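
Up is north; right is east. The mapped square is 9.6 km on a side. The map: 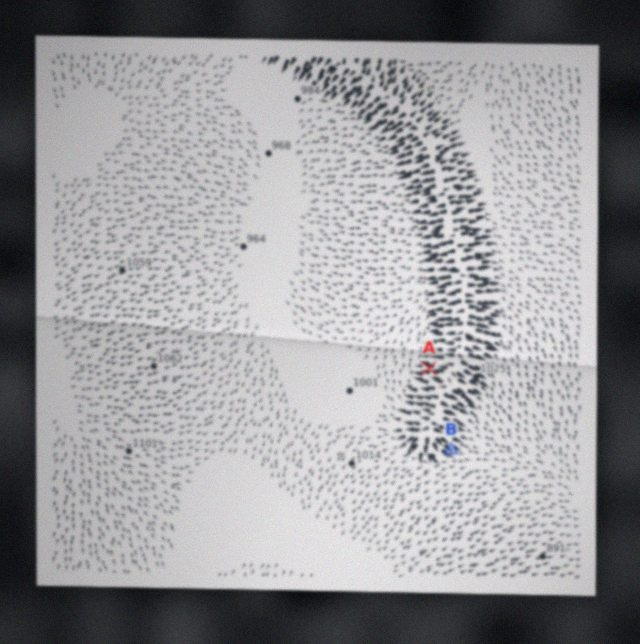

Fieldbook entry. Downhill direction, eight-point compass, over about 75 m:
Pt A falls W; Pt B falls SE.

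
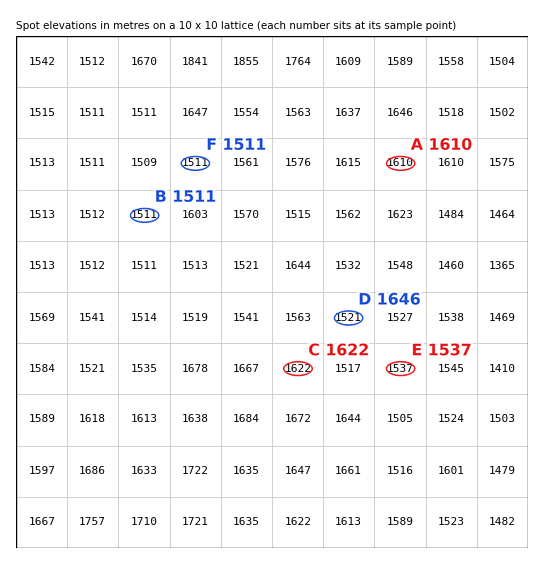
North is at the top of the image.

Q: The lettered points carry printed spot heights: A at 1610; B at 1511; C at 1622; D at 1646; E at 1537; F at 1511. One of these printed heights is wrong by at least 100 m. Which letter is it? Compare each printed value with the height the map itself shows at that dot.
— D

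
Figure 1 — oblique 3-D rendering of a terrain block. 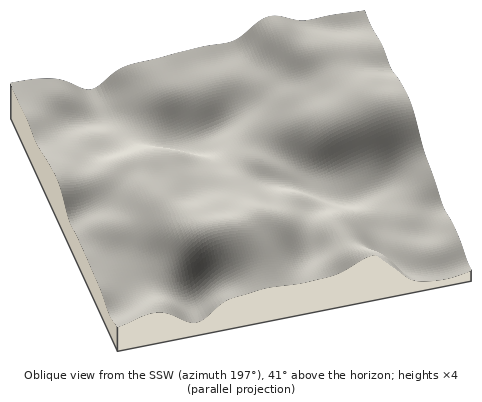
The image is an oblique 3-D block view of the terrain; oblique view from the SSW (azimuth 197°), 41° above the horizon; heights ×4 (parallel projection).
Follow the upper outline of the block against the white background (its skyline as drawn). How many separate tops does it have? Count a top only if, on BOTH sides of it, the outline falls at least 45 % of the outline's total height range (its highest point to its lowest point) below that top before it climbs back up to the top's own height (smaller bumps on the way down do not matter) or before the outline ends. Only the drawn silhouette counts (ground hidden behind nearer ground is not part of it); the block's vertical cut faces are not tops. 0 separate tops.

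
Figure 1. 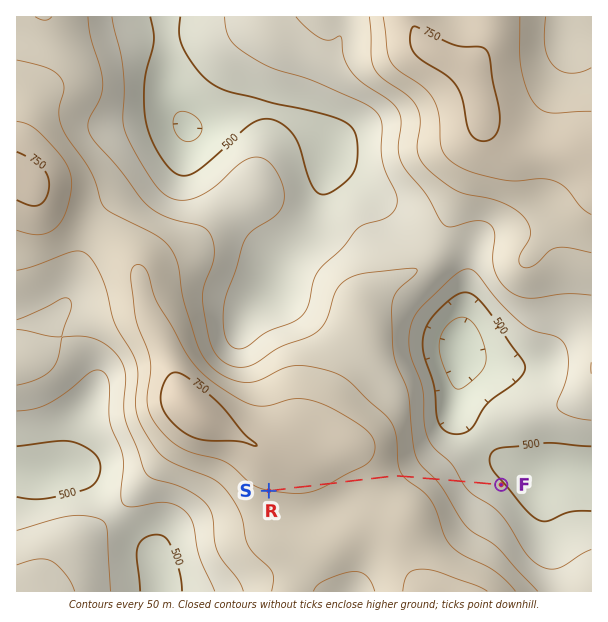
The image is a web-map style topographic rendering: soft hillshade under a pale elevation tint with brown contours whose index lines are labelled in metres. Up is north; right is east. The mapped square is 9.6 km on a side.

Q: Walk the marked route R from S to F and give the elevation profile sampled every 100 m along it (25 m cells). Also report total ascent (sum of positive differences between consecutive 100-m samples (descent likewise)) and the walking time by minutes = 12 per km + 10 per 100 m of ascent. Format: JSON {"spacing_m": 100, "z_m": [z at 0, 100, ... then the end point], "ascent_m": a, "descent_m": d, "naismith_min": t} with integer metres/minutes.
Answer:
{"spacing_m": 100, "z_m": [699, 702, 704, 707, 708, 709, 710, 709, 707, 704, 701, 698, 695, 692, 690, 689, 688, 687, 684, 680, 673, 665, 655, 646, 638, 629, 620, 610, 599, 588, 576, 564, 554, 544, 536, 529, 523, 517, 511, 505], "ascent_m": 10, "descent_m": 205, "naismith_min": 48}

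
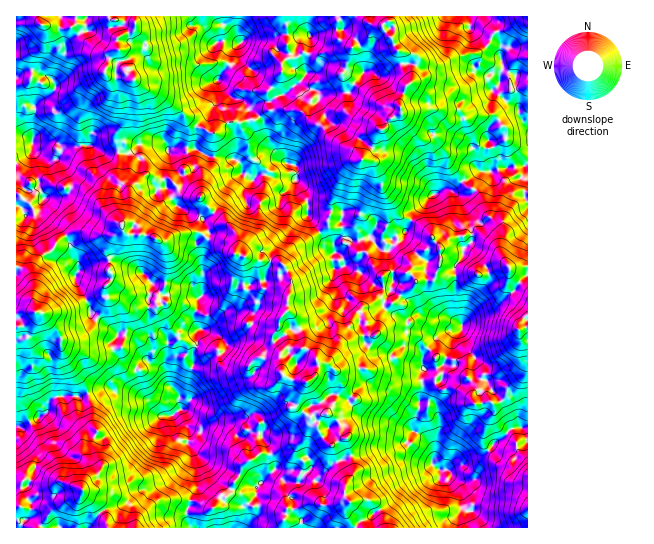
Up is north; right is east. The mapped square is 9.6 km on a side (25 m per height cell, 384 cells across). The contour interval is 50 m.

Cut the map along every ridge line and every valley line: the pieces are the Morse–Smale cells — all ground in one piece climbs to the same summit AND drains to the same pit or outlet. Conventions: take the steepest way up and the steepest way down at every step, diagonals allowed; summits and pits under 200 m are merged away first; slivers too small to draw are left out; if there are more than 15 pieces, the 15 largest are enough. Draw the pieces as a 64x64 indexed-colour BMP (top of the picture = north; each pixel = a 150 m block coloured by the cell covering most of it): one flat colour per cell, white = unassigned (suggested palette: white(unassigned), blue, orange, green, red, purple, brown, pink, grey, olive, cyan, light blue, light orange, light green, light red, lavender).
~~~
<image width="64" height="64" href="data:image/bmp;base64,Qk12CAAAAAAAAHYAAAAoAAAAQAAAAEAAAAABAAQAAAAAAAAIAAATCwAAEwsAABAAAAAAAAAA////ALR3HwAOf/8ALKAsACgn1gC9Z5QAS1aMAMJ34wB/f38AIr28AM++FwDox64AeLv/AIrfmACWmP8A1bDFAEREREREREREREREMzMzMRERERERERERZmZmZmDd3d3dREREREREREREREMzMzMzERERERERERFmZmZmYN3d3d1EREREREREREREQzMzMzMRERERERERFmZmZmZm3d3d3UREREREREREREREMzMzMxEREREREWFmZmZmZmbd3d3dREREREREREREREQzMzMzEREREREWZmZmZmZmbd3d3d1EREREREREREREREMzMzMRERERERZmZmZmZmbd3d3d3UREREREREREREREMzMzMzEREREREWZmZmZmZt3d3d3dREREREREREREREQzMzMzMxERERERZmZmZmZn3d3d3d1ERERERERERERERDMzMzMzERERERFmZmZmZnd33d3d3UREREREREREREREMzMzMzMREREREWZmZmYAd3d3fd3dREREREREREREREQzMzMzMRERERERZmZmYAB3d3d33d1EREREREREREREQzMzMzMxERERERZmZmZgB3d3d3d93URERERERERERERDMzMzMzERERERFmZmZmZ3d3d3d3d9M0REREREREREREMRERMzMRERERFmZmZmZnd3d3d3d3czM0REREREREQzMRERERERERERFmZmZmZmd3d3d3d3dzMzREREREREQzMREREREREREREREWZmZmZ3d3d3d3d3MzMzM0REREMzMzERERERERERERERZmZmZmd3d3d3d3czMzMzMzMzMzMzMRERERERERERERZmZmZmZ3d3d3d3dzMzMzMzMzMzMzMzERERERERERERZmZmZmZsx3zHd3d3MzMzMzMzMzMzMzMRERERERERERFmZmZmZmzMzMd3d3czMzMzMzMzMzMzMzERERERERERERZmZmzMzMzMx3d3dzMzMzMzMzMzEzMzMzERERERERVVERZmbMzMzMzHd3d3MzMzMzMzMzETMzMzMxERERERVVUREWZmzGbMzHd3d3czMzMzMzMzMRMzMzMzERERERFVVRERZmZmZszMd3d3dzMzMzMzMzEREzMzMxEREREREVVVURFmZmZmzMx3d3d3MzMzMzMxERETMzMREREREREVVVVVEWZmbMzMzHd3d3AzMzMzMxERERMzMxERERERERVVVVVmZmbMzMzHd3d3dzMzMzMxEREREzMzMRERERERVVVVVVZmzMzMzMd3d3d3MzMzMzERERETMzMxERERERFVVVVVVVAAzMzMx3d3d3czMzMzERERERMzMxEREREREVVVVVVVVQDMzMzHd3d3dzMzMzMRERERERERERERERERVVVVVVVeAADMzMd3d3dwMzMzMRERERERERERERERERFVVVVVXu4AAMzAB3d3dwAAMzMzEREREREREREREREREVVVVVXu7u7szMAAAAAAAAADMzERERERERERERERERVVVVVV7u7u7u7MwAAAAAAAAAAzMRERERERERERERFVVVVVVVXu7u7u7uzAAAAAAAAAAAMxEREREREREREREFVVVVVVUu7u4u7u7u4AAAAAAAAAABERERERGqoREQAAVVVVVVUiIiIiIu7u7u4AAAAAAAAAqqqqoRqqqqqgAAVVVVVVVSIiIiIiLu7u7uAAAAAAAKqqqqqqqqqqqqAAVVVVVVVSIiIiIiIu7u7u4AAAAAAKqqqqqqqqqqqqoAVVVVVVVSIiIiIiIiLu7u4AAAAAAAqqqqqqqqqqqqqqVVVVVVVVIiIiIiIiIi7u7gAAAAAAAACqqqqqqqqqpVVVVVVVVVUiIiIiIiIiIu7uAAAAAAAAAAqqqqpaqqpVVVVVVVVVUiIiIiIiIiIiIi7gAAAAAAAACqqqpVWqpVVVVVVVVVVSIiIiIiIiIiIiIu4AAAAAAACqqqqlVVVVAFVVVQAAAAIiIiIiIiIiIiIiIiAAAAAAAKqqqqVVVVUAVVVVAAAAIiIiIiIiIiIiIiIiL///AAAKqqqqpVVVUABViIAAAAIiIiIiKyIiIiIiIiIv//8AAACqqpmYhVVYAIiIiAAAIiIiIiu7IiIiIiIiIi///wCZmZmZmZiIiIiIiIiAAAAiIiIiu7uyIiIiIiIiL///mZmZmZmZmIiIiIiIiIAAAiIiIiu7u7IiIiIiIiIv//+ZmZmZmZmYiIiIiIiIgAACIiIiu7u7uyIiIiIiIiL//5mZmZmZmZiIiIiIiIgAACIiIru7u7u7siIiIiIiIi//mZmZmZmZmIiIiIiIiAACIiK7u7u7u7uwIiIiIiIiIi+ZmZmZmZmYiIiIiIiIACIiK7u7u7u7sAAiIiIiIiIv/5mZmZmZmZiIiIiIiIgiIiK7u7u7u7sAAAIiIiIiIv//mZmZmZmZmYiIiIiIiCIiIru7u7u7AAAAAiIiIiIi//+ZmZmZmZkJiIiIiIiIIiIiK7u7u7AAAAAAIiIiIiIv/5mZmZmZkACIiIiIiIgiIiIru7u7sAAAAAAiIiIiIi//mZmZmZmZCIiIiIiIiIIiIiK7u7u7AAAAACIiIiIiL/+ZmZmZmZkIiIiIiIiIgiIiIgAAALsAAAACIiIiIiIv/5mZmZmQAAiIiIiIiIiAIiIiAAAAAAAAAiIiIiIiIv//mZmZmQAACIiIiIiIAAAiIiIAAAAAAAACIiIiIiL///+ZmZCZAAAACIiIiIgAACIiIgAAAAAAAAIiIiIiL////wAAAAAAAAAIiIiIgAAAIiIiAAAAAAAAAiIiIiIv////"/>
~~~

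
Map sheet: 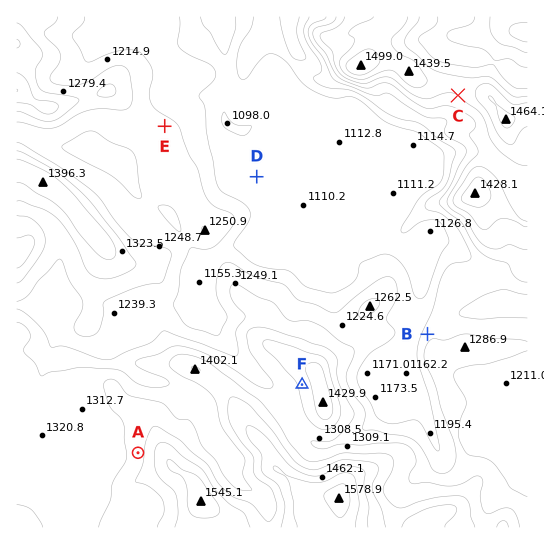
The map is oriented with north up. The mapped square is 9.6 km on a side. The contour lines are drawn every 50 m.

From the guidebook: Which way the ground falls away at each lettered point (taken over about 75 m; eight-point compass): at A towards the W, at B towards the NW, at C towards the SW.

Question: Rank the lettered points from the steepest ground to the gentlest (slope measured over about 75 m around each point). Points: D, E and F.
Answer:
F E D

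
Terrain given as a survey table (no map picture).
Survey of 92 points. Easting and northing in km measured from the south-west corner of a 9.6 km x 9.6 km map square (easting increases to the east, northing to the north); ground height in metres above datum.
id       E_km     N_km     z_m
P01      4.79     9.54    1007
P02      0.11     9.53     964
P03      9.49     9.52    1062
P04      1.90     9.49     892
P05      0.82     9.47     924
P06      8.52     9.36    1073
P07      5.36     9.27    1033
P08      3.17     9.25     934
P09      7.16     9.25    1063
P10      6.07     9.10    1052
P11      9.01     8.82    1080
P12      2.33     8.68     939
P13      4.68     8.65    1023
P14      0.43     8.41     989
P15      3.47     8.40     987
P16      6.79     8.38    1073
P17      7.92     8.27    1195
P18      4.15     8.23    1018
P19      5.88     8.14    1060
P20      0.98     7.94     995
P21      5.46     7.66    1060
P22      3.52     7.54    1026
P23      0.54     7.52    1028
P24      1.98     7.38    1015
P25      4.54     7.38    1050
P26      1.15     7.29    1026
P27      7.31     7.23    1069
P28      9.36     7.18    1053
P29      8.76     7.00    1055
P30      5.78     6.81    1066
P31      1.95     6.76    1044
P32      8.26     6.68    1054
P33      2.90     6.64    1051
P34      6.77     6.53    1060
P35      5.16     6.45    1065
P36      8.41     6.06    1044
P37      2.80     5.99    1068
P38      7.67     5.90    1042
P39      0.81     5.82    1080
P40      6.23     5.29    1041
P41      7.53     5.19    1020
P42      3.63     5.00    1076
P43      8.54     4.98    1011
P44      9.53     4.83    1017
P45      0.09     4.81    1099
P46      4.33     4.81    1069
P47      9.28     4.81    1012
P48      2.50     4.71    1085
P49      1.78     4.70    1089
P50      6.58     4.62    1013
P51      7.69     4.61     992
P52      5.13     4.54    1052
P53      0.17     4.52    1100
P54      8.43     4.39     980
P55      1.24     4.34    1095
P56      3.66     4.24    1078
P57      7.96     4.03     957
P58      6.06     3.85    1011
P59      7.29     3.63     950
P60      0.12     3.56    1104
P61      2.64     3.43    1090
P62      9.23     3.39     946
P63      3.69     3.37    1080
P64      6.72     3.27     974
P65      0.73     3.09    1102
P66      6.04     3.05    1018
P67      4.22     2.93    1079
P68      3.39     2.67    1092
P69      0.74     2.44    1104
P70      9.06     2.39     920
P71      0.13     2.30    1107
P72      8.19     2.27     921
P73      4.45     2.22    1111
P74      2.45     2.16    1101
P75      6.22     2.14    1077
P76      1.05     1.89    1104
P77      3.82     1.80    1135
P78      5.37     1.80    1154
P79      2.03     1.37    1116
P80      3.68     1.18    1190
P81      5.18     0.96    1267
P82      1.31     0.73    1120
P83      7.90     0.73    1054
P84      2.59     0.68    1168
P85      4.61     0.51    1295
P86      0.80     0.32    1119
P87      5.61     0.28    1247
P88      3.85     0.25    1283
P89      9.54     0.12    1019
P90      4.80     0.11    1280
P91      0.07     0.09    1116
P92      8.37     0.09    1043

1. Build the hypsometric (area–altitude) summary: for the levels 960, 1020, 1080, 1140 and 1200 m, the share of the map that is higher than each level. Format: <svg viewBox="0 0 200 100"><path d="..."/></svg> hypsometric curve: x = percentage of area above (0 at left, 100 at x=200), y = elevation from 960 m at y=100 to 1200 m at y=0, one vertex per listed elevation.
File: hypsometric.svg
<svg viewBox="0 0 200 100"><path d="M181 100l-30-25-83-25-50-25-9-25"/></svg>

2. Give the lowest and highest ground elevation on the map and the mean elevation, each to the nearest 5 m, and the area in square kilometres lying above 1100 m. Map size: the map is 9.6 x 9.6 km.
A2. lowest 890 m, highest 1295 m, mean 1060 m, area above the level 19.3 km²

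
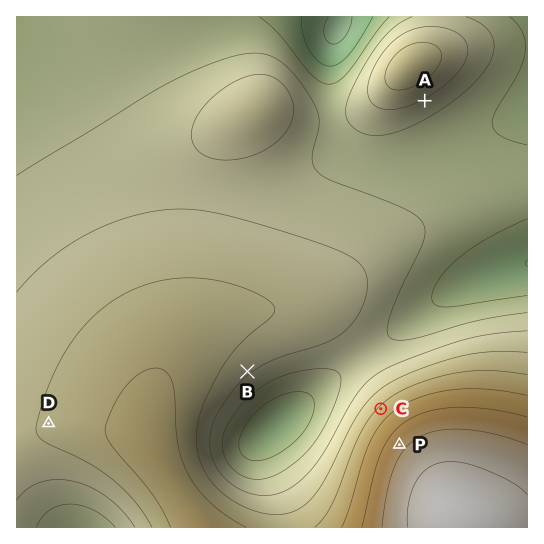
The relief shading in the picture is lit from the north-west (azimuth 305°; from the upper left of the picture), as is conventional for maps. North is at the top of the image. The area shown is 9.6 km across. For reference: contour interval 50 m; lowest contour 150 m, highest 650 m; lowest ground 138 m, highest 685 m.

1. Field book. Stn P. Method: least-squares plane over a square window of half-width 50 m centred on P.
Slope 8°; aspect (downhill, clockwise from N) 308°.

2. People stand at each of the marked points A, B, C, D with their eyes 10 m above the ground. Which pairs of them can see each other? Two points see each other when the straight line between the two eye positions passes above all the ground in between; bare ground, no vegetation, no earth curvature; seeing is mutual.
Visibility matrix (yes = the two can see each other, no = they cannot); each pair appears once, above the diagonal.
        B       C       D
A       no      yes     no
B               yes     no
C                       no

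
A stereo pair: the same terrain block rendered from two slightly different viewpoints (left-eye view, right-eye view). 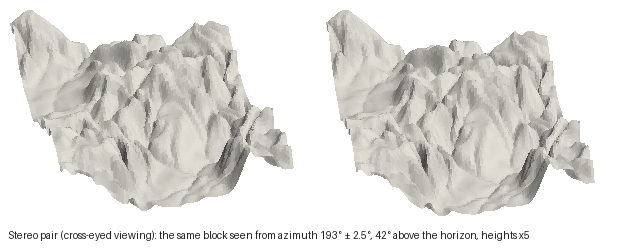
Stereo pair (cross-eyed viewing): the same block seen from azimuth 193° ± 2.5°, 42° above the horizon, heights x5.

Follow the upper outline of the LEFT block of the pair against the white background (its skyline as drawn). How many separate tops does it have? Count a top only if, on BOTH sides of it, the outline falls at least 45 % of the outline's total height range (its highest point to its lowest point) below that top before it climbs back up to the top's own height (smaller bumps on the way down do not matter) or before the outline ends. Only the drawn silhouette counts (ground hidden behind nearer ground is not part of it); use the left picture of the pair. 0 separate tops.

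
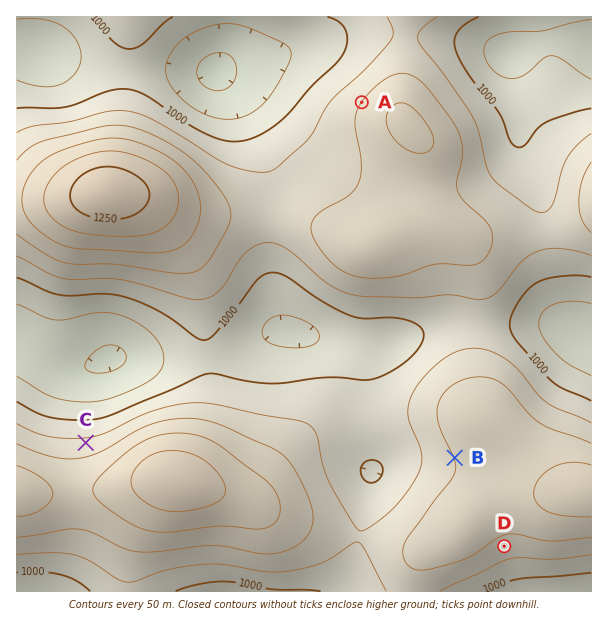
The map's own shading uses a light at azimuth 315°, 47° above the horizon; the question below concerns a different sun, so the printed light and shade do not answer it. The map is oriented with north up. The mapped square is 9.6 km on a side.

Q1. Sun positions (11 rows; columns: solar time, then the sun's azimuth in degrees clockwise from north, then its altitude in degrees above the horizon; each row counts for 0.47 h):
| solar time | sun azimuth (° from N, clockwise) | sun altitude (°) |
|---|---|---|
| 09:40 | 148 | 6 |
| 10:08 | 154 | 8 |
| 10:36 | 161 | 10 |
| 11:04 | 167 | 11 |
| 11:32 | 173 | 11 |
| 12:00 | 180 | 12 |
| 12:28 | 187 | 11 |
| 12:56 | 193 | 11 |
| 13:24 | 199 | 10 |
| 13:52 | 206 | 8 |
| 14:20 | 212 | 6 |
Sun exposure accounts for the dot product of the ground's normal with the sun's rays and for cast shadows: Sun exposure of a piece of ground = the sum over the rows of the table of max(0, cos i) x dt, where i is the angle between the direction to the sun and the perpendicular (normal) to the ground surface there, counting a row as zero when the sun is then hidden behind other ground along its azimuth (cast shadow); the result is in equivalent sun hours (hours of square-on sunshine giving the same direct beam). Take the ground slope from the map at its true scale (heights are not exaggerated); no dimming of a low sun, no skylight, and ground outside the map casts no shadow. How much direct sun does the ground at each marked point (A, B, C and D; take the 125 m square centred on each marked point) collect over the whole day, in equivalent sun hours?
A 0.5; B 1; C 0.1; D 1.4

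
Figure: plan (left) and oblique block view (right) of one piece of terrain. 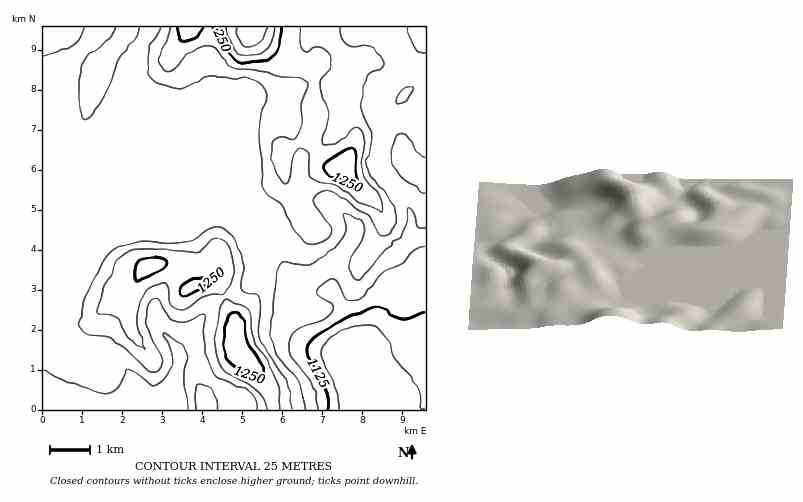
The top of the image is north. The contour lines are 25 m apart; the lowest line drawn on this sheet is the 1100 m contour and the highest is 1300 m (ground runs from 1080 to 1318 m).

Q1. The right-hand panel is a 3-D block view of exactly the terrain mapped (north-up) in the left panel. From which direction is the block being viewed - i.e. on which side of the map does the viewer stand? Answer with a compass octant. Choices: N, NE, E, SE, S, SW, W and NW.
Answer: N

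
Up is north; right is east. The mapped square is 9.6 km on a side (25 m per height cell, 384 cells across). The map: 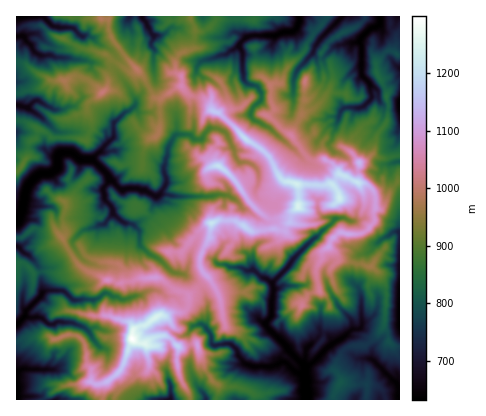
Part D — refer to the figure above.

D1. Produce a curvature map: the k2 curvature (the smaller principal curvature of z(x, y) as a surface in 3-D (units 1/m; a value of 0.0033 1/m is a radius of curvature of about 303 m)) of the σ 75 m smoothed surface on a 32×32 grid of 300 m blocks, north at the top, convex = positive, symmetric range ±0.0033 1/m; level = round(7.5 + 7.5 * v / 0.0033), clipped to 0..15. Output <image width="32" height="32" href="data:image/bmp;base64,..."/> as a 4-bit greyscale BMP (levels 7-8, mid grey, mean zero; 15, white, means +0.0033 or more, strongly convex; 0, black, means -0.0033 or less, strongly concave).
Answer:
<image width="32" height="32" href="data:image/bmp;base64,Qk12AgAAAAAAAHYAAAAoAAAAIAAAACAAAAABAAQAAAAAAAACAAATCwAAEwsAABAAAAAAAAAAAAAAABEREQAiIiIAMzMzAERERABVVVUAZmZmAHd3dwCIiIgAmZmZAKqqqgC7u7sAzMzMAN3d3QDu7u4A////AFVjI0RVQwVwVVeGVFaHV3VYd1d3ZmcGNIZ3eHVVaHh0QxJGcnVnCBdUUiRWWId4Jmd1RlNWQxUYVgVlZlN3Q3d2ZjYTR3g5NgAIhzZFN4Z3doaEBDhUQiQIZ0BWZVJWdRQAAFZWZmQgaGQUV1V2RXNEaGdZZ1d1hVdSYIhzZDZiQjcAAAAlRoVnSGCZRRgnUlcSV3WHZGdld2hwICVVJmFnV3d3Z3hCN3YwAwlUY2eDcWZ2Z4ZjGEYAQYYBhnZnUgd3Z2ZnNJZWR0KHUDh1Q3NVaFZniDZWdnVXNYgBdWQBNWd1M1BHdmaFeFd2cBU4c0Vzd2UZZnZldVFmZmIRRnRUN4hwWZNVQ0QGVkhTiFZ0NKRmMBACBlQxdWVWRmNXVVAiVqA4eAZXRGc2dlVmZFaEQXEShoYXZYcyR2Zlc2VUdzIBEzZ2F3ZlFXdlVhRlZmZWWJFXeDRCckd1J2VGVmVHVFZ1OGhyQwB2MXdnRnZ0gyd3hgdXdFZmIFdWZSZndQESNmZyV2VmhmIXZHhhAjKFdoV4dVd2ZnZXBjJnaIFWVoeGZ2V0VzRGQEhxhXVAd2dnd1ZogodEhxaGcGWHJoVzERJXZnNmMhMkVXUFhyZ1YmZ2ZHVheHh2CXOVRDM3WEVVMDZVcDZmVTABE3FXQ0dUATdoUxaGdId4hoJ3FWVG"/>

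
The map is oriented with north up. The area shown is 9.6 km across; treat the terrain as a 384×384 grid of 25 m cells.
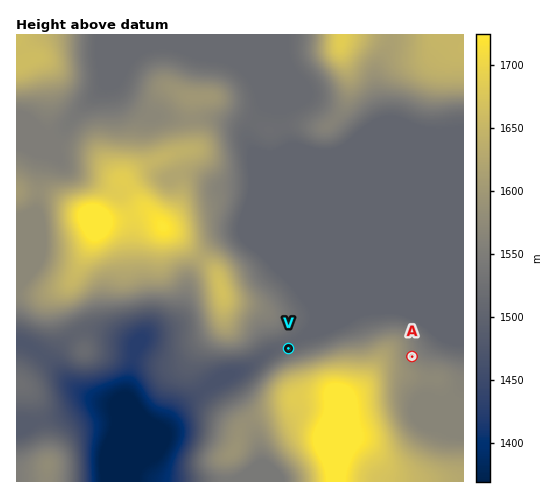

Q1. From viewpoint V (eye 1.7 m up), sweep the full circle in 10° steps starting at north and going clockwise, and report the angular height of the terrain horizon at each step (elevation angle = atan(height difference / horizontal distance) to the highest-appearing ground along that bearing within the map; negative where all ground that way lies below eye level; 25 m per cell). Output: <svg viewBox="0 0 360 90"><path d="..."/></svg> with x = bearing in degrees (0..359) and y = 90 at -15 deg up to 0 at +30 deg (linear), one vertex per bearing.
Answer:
<svg viewBox="0 0 360 90"><path d="M0 56l10 1 10 1 10 0 10 2 10 0 10 0 10 0 10-3 10-4 10-4 10-5 10-3 10-3 10-2 10-1 10-1 10 0 10 1 10 3 10 4 10 6 10 6 10 4 10 1 10 1 10 0 10-3 10-4 10-2 10-1 10 0 10 2 10 1 10 0 10 1"/></svg>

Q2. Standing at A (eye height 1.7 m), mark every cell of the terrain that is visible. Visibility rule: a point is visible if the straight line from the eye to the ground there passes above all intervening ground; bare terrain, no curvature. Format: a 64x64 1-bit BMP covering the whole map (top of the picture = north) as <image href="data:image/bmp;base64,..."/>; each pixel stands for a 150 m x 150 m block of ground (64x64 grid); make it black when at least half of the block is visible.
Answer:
<image width="64" height="64" href="data:image/bmp;base64,Qk0+AgAAAAAAAD4AAAAoAAAAQAAAAEAAAAABAAEAAAAAAAACAAATCwAAEwsAAAIAAAAAAAAA////AAAAAAAAAAAAAAAAAAAAAAAAAAABAAAAAAAAAAEAAAAAAAAAAAAAAAAAAAAAAAAAAAAAAAAAAAAAAAAIAAAAAAAAABgAAAAAAAAAGAAAAAAAAAAQAAAAAAAAABAAAAAAAAAAEAAAAAAAAAAYAAAAAAAAABgAAAAAAAAAOAAAAAAAAAAYOAAAAAAAAAz9AAAAAAAAB/8AAAAAAAAD/wAAAAAAAAHPAAAAAAAAAA8AAAAAAAAADwAAAAAAAAAfAAAAAAAAAB8AAAAAAAAAPwAAAAAAAAA/AAAAAAAAAD8AAAAAAAAAfwAAAAAAAAB/AAAAAAAAAH8AAAAAAAAA/wAAAAAAAAD/AAAAAAAAAP8AAAAAAAAB/wAAAAAAAAH/AAAAAAAAAf8AAAAAAAAD/wAAAAAAAAP/AAAAAAAAA/8AAAAAAAAH/wAAAAAAAAf/AAAAAAAAB/8AAAAAAAAP/wAAAAAAAA//AAAAAAAAD/8AAAAAAAAP/wAAAAAAAB//AAAAAAAAH/8AAAAAAAAf/wAAAAAAAD//AAAAAAAAP/8AAAAAAAH//wAAAAAAA///AAAAAAAD//8AAAAAAAP//wAAAAAAA///AAAAAAAH//8AAAAAAAf//wAAAAAAD///AAAAAAAf//8AAAAAAB/8AwAAAAAAB/gAAAAAAAAD+AAAAAAAAAH4AA=="/>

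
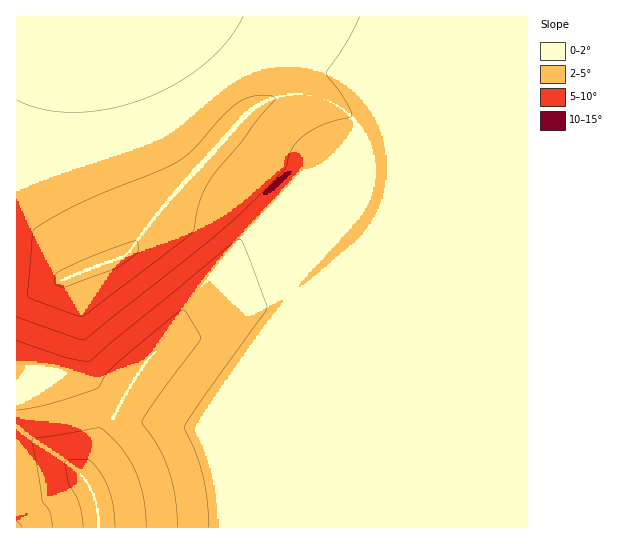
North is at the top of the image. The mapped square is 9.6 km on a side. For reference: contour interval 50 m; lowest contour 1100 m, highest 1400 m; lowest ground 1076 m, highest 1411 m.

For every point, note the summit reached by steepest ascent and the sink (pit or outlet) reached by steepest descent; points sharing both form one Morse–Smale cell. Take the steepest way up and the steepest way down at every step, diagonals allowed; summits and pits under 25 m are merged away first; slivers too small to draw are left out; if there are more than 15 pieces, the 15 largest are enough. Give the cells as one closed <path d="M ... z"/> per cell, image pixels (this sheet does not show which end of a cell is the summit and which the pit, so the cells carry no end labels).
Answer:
<path d="M298 64l-31 1-21 7-21 12-47 40-16 11-40 16-63 20-43 18 0 241 9 3 36 24 24 22 11 23 3 26 428 0 1-346-15 1-19-3-39-16-38-27-70-56-21-10z"/><path d="M527 16l-510 0-1 171 141-50 21-13 55-45 20-10 24-5 30 1 34 12 20 14 72 58 41 24 27 8 26 0z"/><path d="M19 431l-3 0 0 96 82 1 1-13-3-13-11-23-24-22z"/>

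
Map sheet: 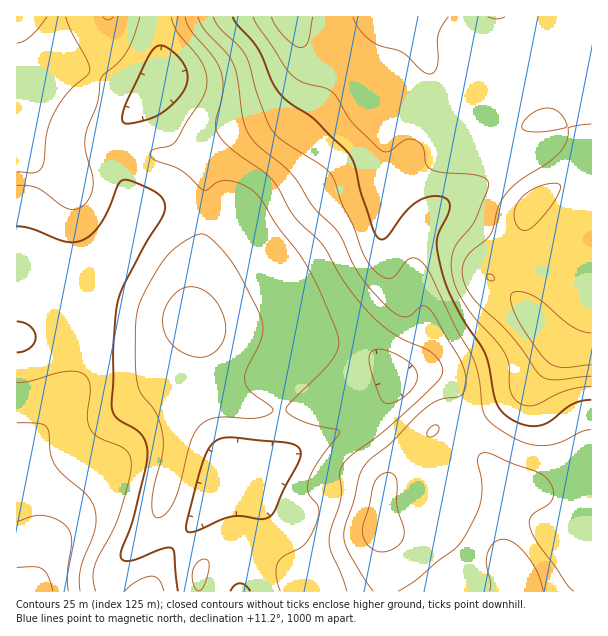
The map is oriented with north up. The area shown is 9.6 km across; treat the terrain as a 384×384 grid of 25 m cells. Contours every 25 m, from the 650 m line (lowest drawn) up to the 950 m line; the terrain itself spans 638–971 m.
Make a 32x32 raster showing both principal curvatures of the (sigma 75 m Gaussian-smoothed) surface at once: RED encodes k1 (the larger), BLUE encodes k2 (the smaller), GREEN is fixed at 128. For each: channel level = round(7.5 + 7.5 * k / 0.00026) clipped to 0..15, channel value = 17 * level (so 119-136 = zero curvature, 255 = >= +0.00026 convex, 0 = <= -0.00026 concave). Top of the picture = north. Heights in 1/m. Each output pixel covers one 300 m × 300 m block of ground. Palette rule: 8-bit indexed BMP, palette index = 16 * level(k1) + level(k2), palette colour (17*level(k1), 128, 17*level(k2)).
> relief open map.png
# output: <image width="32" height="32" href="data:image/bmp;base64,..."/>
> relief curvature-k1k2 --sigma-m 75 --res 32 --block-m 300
<image width="32" height="32" href="data:image/bmp;base64,Qk02CAAAAAAAADYEAAAoAAAAIAAAACAAAAABAAgAAAAAAAAEAAATCwAAEwsAAAABAAAAAAAAAIAAABGAAAAigAAAM4AAAESAAABVgAAAZoAAAHeAAACIgAAAmYAAAKqAAAC7gAAAzIAAAN2AAADugAAA/4AAAACAEQARgBEAIoARADOAEQBEgBEAVYARAGaAEQB3gBEAiIARAJmAEQCqgBEAu4ARAMyAEQDdgBEA7oARAP+AEQAAgCIAEYAiACKAIgAzgCIARIAiAFWAIgBmgCIAd4AiAIiAIgCZgCIAqoAiALuAIgDMgCIA3YAiAO6AIgD/gCIAAIAzABGAMwAigDMAM4AzAESAMwBVgDMAZoAzAHeAMwCIgDMAmYAzAKqAMwC7gDMAzIAzAN2AMwDugDMA/4AzAACARAARgEQAIoBEADOARABEgEQAVYBEAGaARAB3gEQAiIBEAJmARACqgEQAu4BEAMyARADdgEQA7oBEAP+ARAAAgFUAEYBVACKAVQAzgFUARIBVAFWAVQBmgFUAd4BVAIiAVQCZgFUAqoBVALuAVQDMgFUA3YBVAO6AVQD/gFUAAIBmABGAZgAigGYAM4BmAESAZgBVgGYAZoBmAHeAZgCIgGYAmYBmAKqAZgC7gGYAzIBmAN2AZgDugGYA/4BmAACAdwARgHcAIoB3ADOAdwBEgHcAVYB3AGaAdwB3gHcAiIB3AJmAdwCqgHcAu4B3AMyAdwDdgHcA7oB3AP+AdwAAgIgAEYCIACKAiAAzgIgARICIAFWAiABmgIgAd4CIAIiAiACZgIgAqoCIALuAiADMgIgA3YCIAO6AiAD/gIgAAICZABGAmQAigJkAM4CZAESAmQBVgJkAZoCZAHeAmQCIgJkAmYCZAKqAmQC7gJkAzICZAN2AmQDugJkA/4CZAACAqgARgKoAIoCqADOAqgBEgKoAVYCqAGaAqgB3gKoAiICqAJmAqgCqgKoAu4CqAMyAqgDdgKoA7oCqAP+AqgAAgLsAEYC7ACKAuwAzgLsARIC7AFWAuwBmgLsAd4C7AIiAuwCZgLsAqoC7ALuAuwDMgLsA3YC7AO6AuwD/gLsAAIDMABGAzAAigMwAM4DMAESAzABVgMwAZoDMAHeAzACIgMwAmYDMAKqAzAC7gMwAzIDMAN2AzADugMwA/4DMAACA3QARgN0AIoDdADOA3QBEgN0AVYDdAGaA3QB3gN0AiIDdAJmA3QCqgN0Au4DdAMyA3QDdgN0A7oDdAP+A3QAAgO4AEYDuACKA7gAzgO4ARIDuAFWA7gBmgO4Ad4DuAIiA7gCZgO4AqoDuALuA7gDMgO4A3YDuAO6A7gD/gO4AAID/ABGA/wAigP8AM4D/AESA/wBVgP8AZoD/AHeA/wCIgP8AmYD/AKqA/wC7gP8AzID/AN2A/wDugP8A/4D/AHZzkrn5xXNQgfn5dGOFubqUc4bGpoaHdoa4uJJxlreYh4ORpvr414Kg6PmllKW4uKODlsenl4d3lrZ0YGK2t5iYhXGCluf4x6CyyOfGtZaWs8S5yrqol5eYlmJgptm4h5iGdHOCheb3tZCEuKiGdWRztdrauZiXl5inpLPWyaiXl4aGhZRzpvj4knCFloWVlWNxpvfHh4aXmJelpaaGhqeGhoeXlYKE+PmVcXSGdZTGt4KD+NiHdoiZl4Z2dWWGp3WGmJiGYmHX+LdydHVkc4TY17LZ+qZ2hpeHhXV0dZaodZeZl4VUUaT253RTc3NiYIK3tbfX5aaWhWVzhJWUlIV1hYempYZzk/bmg2N1hoVzgKCBcpX2+LmGc3KUtraVdYeFdJbHyKalx9ekpcfY1sa4poKAgKX5+8XBtLjIt4Vlh4ZzdJe4uJeXp7jHx7e2ttjZybWQcKb4sqDH29q2Y0KWhnVzdJe4mIeXl5aFdWV1h7jJqGMwcLFwcsjK1uOjY5iXlpWDhqinh4enlnZ1dXV1lralYUGBclF0xpSR5vr2urimpZSFl6eYmKipmIaGdnWGpZOBhaVzdJWkc5b6+vWpqJaGhIWYqKmZqamYlpaGdoaVk5XYtYCUppam+Pi3hJeXhnaEhZipqampmZeWhoWFhoWEuOiCcJTXx+b4x3RUhoZ2doWVl5ipqaiYh3Z1dXWFhIXnx3CAuPrn1caVc3WGhoZ2hYSFl7iomJeGdXV0dYaUt/eVcKD6/cqXlXR1d3aGhoWEhHSHqKeXl4aFdHV2dpXZ+ISQwvfrx6WVdnZ3doaWppSDhIaXppaGdYSEhXZlhen4hKHEtaazxLaFdXd2dpjIpoN0dYampoZ1c4SXmJWV1+iFgYR1daXo6IZ0dpanqcmog2RkZKW3hmRjhamoppe316ZjYnN0per72IVlt6aYybmSc3WFpqeFdGR1poZ1h7i4t6V1cnCQo9n35qaHhpfYpqClubeXloSFdoamhnV1t7eXtte3lqKQgKTX2HeGqNd0kdjat5WVlpaXqKeXhnW2t3Z1l7jYyZVhcJOnd4ao13SBpZeltrempqipmIeGl7eohnaWlpeoxsempJZ3hpfYp4NxZHWmt7aWl6eGdoaouZeFl6iWhnaGqLmnhneGhrjIhnRzY2WElJanppaGlaeohnWXp4d3hoWGloZ2h4eGhra2hnNTQ2N0hqenuLelhpeGdqenhneHhnaGh3eHh3Z1pceXc1JRc4OEhabYyJV1loeXqJiGd4eHdoeHh4d3doWn2JeBgIOXl4WFt/e3g4WXl5eXh3Z2h4d2d4d3l4eFlcnYl5Cw1unZ18fa+IVylqiYh4aGdnaXl3Z3h3c="/>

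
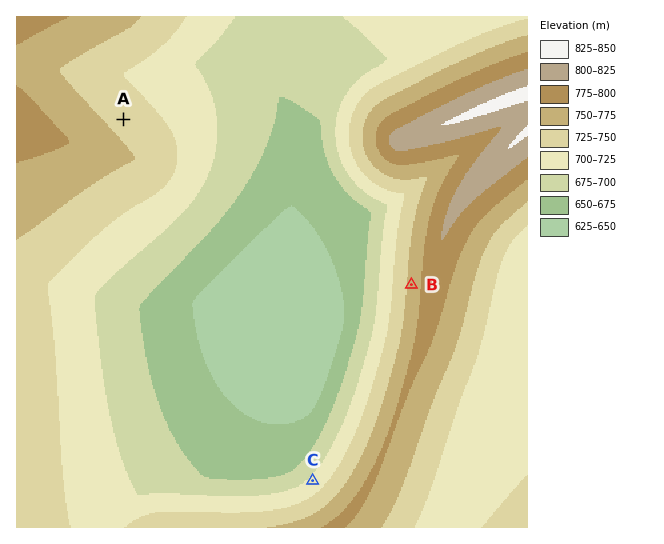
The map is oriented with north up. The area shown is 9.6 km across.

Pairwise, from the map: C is below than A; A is below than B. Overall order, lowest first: C A B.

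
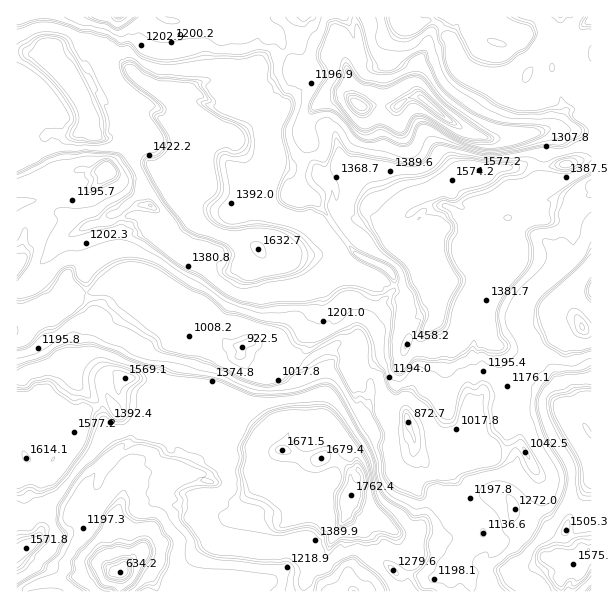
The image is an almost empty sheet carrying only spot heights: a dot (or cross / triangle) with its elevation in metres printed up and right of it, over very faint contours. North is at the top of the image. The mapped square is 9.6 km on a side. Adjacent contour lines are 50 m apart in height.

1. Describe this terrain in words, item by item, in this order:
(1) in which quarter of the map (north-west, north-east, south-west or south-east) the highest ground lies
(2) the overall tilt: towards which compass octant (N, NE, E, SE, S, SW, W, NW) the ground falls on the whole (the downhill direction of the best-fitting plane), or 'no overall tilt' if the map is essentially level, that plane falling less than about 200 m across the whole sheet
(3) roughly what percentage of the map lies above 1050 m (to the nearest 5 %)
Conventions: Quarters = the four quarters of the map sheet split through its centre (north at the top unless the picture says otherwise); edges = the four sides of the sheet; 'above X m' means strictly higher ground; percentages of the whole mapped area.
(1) The highest ground is in the south-east quarter.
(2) On the whole the map has no overall tilt.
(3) Ground above 1050 m makes up about 85 % of the sheet.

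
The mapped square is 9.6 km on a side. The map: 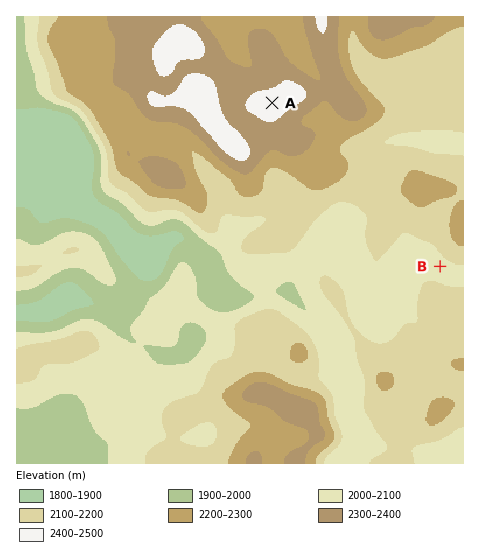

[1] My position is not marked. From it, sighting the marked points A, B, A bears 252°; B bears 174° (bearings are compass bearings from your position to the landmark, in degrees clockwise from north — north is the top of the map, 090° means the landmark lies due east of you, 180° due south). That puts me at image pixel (418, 56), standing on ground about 2170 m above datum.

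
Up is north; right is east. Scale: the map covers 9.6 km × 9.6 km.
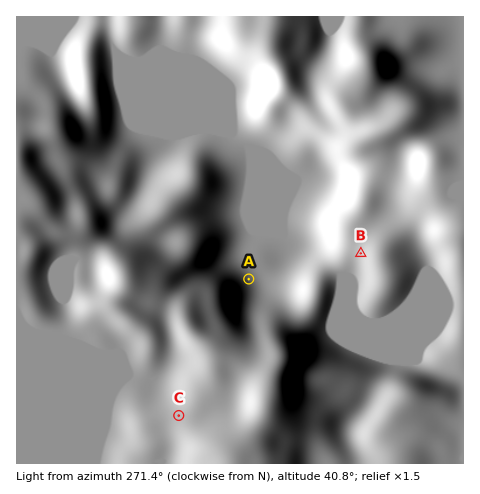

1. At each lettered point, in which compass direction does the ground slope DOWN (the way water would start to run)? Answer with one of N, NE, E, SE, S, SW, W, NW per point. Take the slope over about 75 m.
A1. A NE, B SW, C NW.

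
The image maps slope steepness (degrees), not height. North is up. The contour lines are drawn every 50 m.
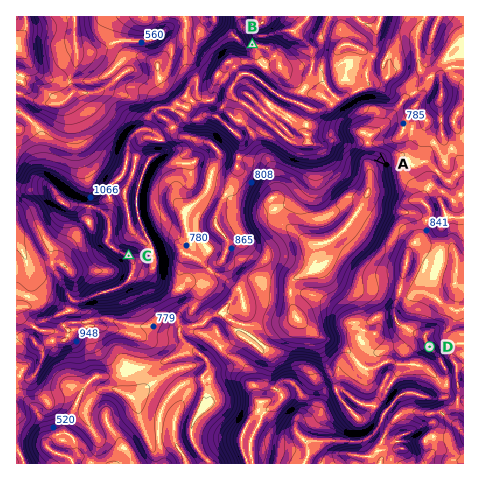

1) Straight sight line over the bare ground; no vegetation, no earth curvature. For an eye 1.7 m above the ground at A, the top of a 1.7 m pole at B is out of sight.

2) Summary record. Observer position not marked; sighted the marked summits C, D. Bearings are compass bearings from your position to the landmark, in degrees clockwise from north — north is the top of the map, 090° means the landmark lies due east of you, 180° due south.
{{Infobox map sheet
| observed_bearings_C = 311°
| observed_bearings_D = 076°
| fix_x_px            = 277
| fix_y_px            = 385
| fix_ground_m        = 960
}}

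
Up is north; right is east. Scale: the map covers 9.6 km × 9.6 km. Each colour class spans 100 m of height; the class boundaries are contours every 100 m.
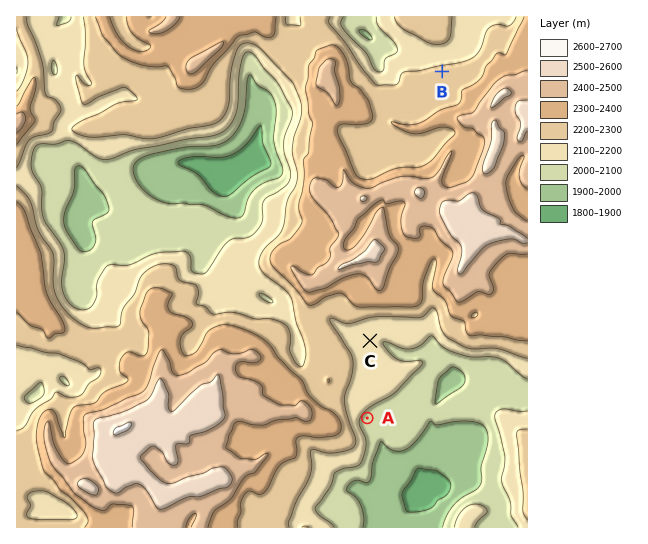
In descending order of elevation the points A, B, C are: B C A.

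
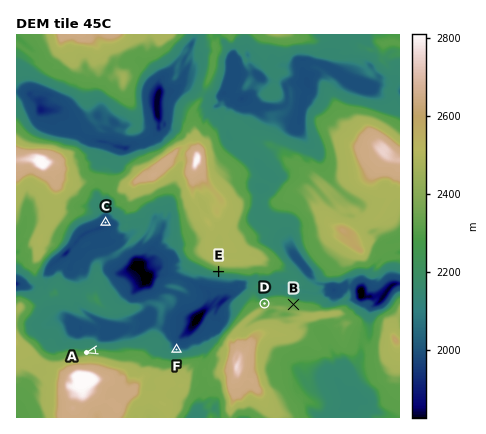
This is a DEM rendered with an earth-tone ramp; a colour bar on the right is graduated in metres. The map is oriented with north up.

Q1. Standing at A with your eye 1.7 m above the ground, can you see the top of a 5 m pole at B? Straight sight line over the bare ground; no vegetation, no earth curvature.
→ no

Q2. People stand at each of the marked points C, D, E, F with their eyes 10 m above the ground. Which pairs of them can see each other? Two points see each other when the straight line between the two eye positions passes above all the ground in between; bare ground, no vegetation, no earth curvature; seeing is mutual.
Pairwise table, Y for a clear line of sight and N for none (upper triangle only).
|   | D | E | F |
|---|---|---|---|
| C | N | N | N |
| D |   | Y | N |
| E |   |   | Y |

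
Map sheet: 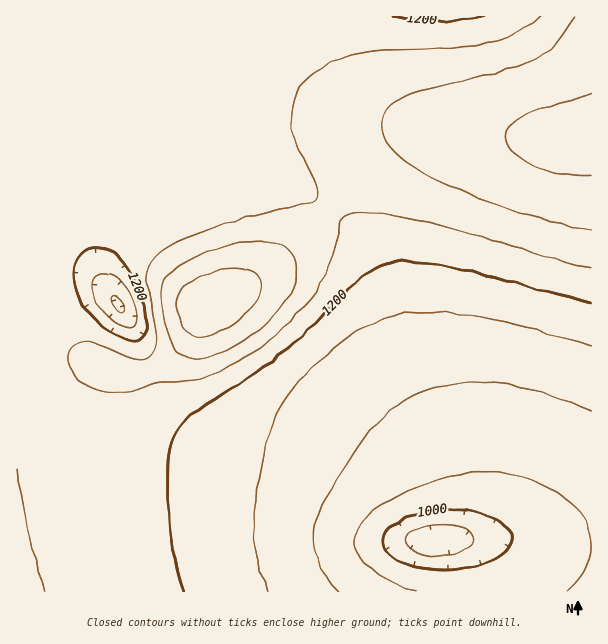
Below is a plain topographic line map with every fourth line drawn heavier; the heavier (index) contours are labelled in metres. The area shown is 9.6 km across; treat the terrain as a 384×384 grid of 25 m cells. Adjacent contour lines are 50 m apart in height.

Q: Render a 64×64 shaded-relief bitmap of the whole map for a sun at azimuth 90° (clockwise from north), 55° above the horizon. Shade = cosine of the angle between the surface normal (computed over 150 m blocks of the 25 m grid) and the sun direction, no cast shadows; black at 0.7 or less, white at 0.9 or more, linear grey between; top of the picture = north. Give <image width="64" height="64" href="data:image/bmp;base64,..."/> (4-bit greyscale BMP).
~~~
<image width="64" height="64" href="data:image/bmp;base64,Qk12CAAAAAAAAHYAAAAoAAAAQAAAAEAAAAABAAQAAAAAAAAIAAATCwAAEwsAABAAAAAAAAAAAAAAABEREQAiIiIAMzMzAERERABVVVUAZmZmAHd3dwCIiIgAmZmZAKqqqgC7u7sAzMzMAN3d3QDu7u4A////AKqqqqqqqqqqqqqqqqu7u7u7u7u7qqqqmZmZmYiIiIiIqqqqqqqqqqqqqqqqu7u7u7u7u7u7qqmZmYiIiIiIiIiqqqqqqqqqqqqqqqu7u7u7u7u7u7u6qZiIiIiIiIiIiKqqqqqqqqqqqqqqq7u7u7u7vMzMzLuph3Znd3d4iIiIqqqqqqqqqqqqqqqru7u7u7vMzN3d3LqHZVVmZ3d4iIiqqqqqqqqqqqqqqqu7u7u7u8zM3e7u3JdlRVZmd3eIiKqqqqqqqqqqqqqqq7u7u7u7zMzd3u3Ll2VVVmZ3d3iIqqqqqqqqqqqqqqqru7u7u7u8zMzMzLqHZmZmd3d3iIiqqqqqqqqqqqqqqqu7u7u7u7u7zLu7qZiHd3d3d4iIiKqqqqqqqqqqqqqqqru7u7u7u7u7u7qqmYiIiIiIiIiIqqqqqqqqqqqqqqqqq7u7u7u7u7u6qqqZmZiIiIiIiIiqqqqqqqqqqqqqqqqqu7u7u7u7uqqqqqmZmZiIiIiIiKqqqqqqqqqqqqqqqqqqu7u7u6qqqqqqqZmZmZiIiIiIqqqqqqqqqqqqqqqqqqqqqqqqqqqqqqqpmZmZmYiIiIiqqqqqqqqqqqqqqqqqqqqqqqqqqqqqqqmZmZmZmIiIiKqqqqqqqqqqqqqqqqqqqqqqqqqqqqqqqZmZmZmYiIiIqqqqqqqqqqqqqqqqqqqqqqqqqqqqqqqZmZmZmZmIiIiaqqqqqqqqqqqqqqqqqqqqqqqqqqqqqpmZmZmZmYiIiJmZmZmqqqqqqqqqqqqqqqqqqqqqqqqqmZmZmZmZiIiImZmZmZmaqqqqqqqqqqqqqqqqqqqqqqmZmZmZmZmIiIiZmZmZmZmaqqqqqru7qqqqqqqqqqqqqZmZmZmZmIiIiJmZmZmZmZqqqqqru7u7uqqqqqqqqqqZmZmZmZmYiIiImZmZmIiZmqqqqqq7u7u7qqqqqqqqqpmZmZmZmZiIiIiZmZmIiImaqZmZqru7u7u7qqqqqqqpmZmZmZmZiIiIiJmZmIiImaqYiImau8zMu7u6qqqqqpmZmZmZmZiIiIiImZmIiIiaqYdmeJq7zMzMu7uqqqqqmZmZmZmZmIiIiIiZmYiIiaqoZDRXmrvMzMzMu7qqqqmZmZmZmZmIiIiIiJmZmImau5cxAkeKu8zd3czLu6qqqZmZmZmZmIiIiIiImZmZmrzLhAAARoq7zN3d3cy7qqqpmZmZmZmIiIiIiIiZmZmrzdtwAABGiqvM3d3d3Mu6qqmZmZmZmIiIiIiIiJmZqr3v60AAAEeJq7zN3d3dzLuqqZmZmZmIiIiIiIiImZqrzv/pAAABV4mqu83d7t3Mu6qpmZmZmIiIiIiIiIiZqrzf/9UAAAJXiZqrzN3u3dzLuqmZmZmIiIiIiIiIiKqqvO/+kgAAA1Z4mqu83d7d3Mu6qZmZmIiIiIiIiIiIqqu97+xxAAAjVniJqrzN3d3cy7qpmZmIiIiIiIiIiIiqq83eyVIAEjRVZ4iaq8zd3dzLuqmZmYiIiIiIiIiIiKqrvNy4ZDNERVVmeImqvMzdzMu6qZmYiIiIiIiIiIiIqqu7y6h2VmZlVWZniJqrvMzMu7qpmZiIiIiIiIiIiIiqqru6mId3d3ZmZmd4iaq7u7u7qqmZiIiIiIiIiIiIiKqqqqqZiIiId3dmd3iJmqq7u7qqmZmIiIiIiIiIiIiIqqqqqZmZmZiIh3d3d4iZmqqqqqmZmIiIiIiIiIiIiIiqqqqpmZmZmZiIiHd4iImZmaqZmZmIiIiIiIiIiIiIiJmqqZmZmZmZmZiIiIiIiJmZmZmZmIiIiIiIiIiIiIiImZmZmZmZmZmZmZiIiIiIiImZmYiIiIiIiIiIiIiIiJmZmZmZmZmZmZmZmYiIiIiIiIiIiIiIiIiIiIiIiIiJmZmZmZmZmZmZmZmZmIiIiIiIiIiIiIiIiIiIiIiIiImZmZmZmZmZmZmZmZmYiIiIiIiIiIiIiIiIiIiIiIiImZmZmZmZmZmZmZmZmZiIiIiIiIiIiIiIiIiIiIiIiImZmZmZmZmZmZmZmZmZmIiIiIiHd3iIiIiIiIiIiIiIiZmZmZmZmZmZmZmZmZmIiIiIiHd3d4iIiIiIiIiIiIiJmZmZmZmZmZmZmZmZmYiIiIiHd3d3iIiIiIiIiIiIiJmZmZmZmZmZmZmZmZmZiIiIiId3d3eIiIiIiIiIiIiImZmZmZmZmZmZmZmZmZmIiIiIh3d3eIiIiIiIiIiIiIiJmZmZmZmZmZmZmZmZmYiIiIiHd3d4iIiIiIiIiIiIiIiZmZmZmZmZmZmZmZmZiIiIiId3d4iIiIiIiIiIiIiIiImZmZmZmZmZmZmZmZmIiIiIiIiIiIiIiIiIiIiIiIiIiIiZmZmZmZmZmZmZmYiIiIiIiIiIiIiIiIiIiIiIiIiIiJmZmZmZmZmZmZmZmIiIiIiIiIiIiIiIiIiIiIiIiIiImZmZmZmZmZmZmZmYiIiIiIiIiIiIiIiIiIiIiHd3d3eZmZmZmZmZmZmZmZmIiIiIiIiIiIiZmYiIiIh3d3d3d5mZmZmZmZmZmZmZmZiIiIiIiIiImZmZmIiIh3d3dmZmmZmZmZmZmZmZmZmZmZiIiIiIiJmZmZmYiIh3d3ZmZmaZmZmZmZmZmZmZmZmZmZmIiImZmZmZmZmIiHd2ZmVVVZmZmZmZmZmZmZmZmZmZmZmZmZmZmZmZmYiId3ZmVVVV"/>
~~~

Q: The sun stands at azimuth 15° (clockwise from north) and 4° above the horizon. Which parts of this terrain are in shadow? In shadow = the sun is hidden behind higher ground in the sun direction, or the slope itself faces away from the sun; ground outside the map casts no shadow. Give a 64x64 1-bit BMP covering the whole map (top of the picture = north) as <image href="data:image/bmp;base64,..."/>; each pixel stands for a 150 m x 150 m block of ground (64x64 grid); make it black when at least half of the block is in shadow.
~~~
<image width="64" height="64" href="data:image/bmp;base64,Qk0+AgAAAAAAAD4AAAAoAAAAQAAAAEAAAAABAAEAAAAAAAACAAATCwAAEwsAAAIAAAAAAAAA////AAAAAAAAAAAAAAAAAAAAAAAAAAAAAAAAAAAAAAAAAAAAAAAAAAAAAAAAH+AAAAAAAAB/+AAAAAAAAP/8AAAAAAAA//4AAAAAAAD//gAAAAAAAH/+AAAAAAAAH/gAAAAAAAAAAAAAAAAAAAAAAAAAAAAAAAAAAABwAAAAAAAAAfwAAAAAAAAB/gAAAAAAAAH/AAAAAAAAAf/AAAAAAAAB/8AAAAAAAAH/4AAAAAAAAf/wAAAAQAAB//gAAAfwAAH//AAAD/gAAf/+AAA/+AAB//4AAH/8AAH//wAA//wAA///AAH//gAH//+AAf//AA/x/4AD//8AH8A/gAf//wA/gAEAB///AH8AAAAP//8A/gAAAA///wD+AAAAD///APwAAAAP//8A+AAAAA///wDwAAAAD///AOAAAAAP//8AAAAAAA///wAAAAAAD///AAAAAAAP//4AAAAAAAf/8AAAAAAAA//AAAAAAAAAMAAAAAAAAAAAAAAAAAAAAAAAAAAAAAAAAAAAAAAAAAAAAAAAAAAAAAAAAAAAAAAAAAAAAAAAAAAAAAAAAAAAAAAAAAAAAAAAAAAAAAAAAAAAAAAAAAAAAAAAAAAAAAAAAAAAAAAAAAAAAAAAAAAAAAAAAAAAAAAAAAAAAAAAAAAAAAAAAAAAAAAAAAAAAAAAAAAAAAAAAAAAAA=="/>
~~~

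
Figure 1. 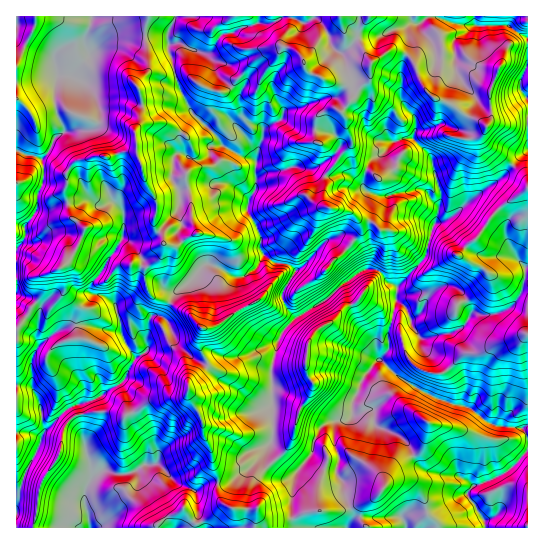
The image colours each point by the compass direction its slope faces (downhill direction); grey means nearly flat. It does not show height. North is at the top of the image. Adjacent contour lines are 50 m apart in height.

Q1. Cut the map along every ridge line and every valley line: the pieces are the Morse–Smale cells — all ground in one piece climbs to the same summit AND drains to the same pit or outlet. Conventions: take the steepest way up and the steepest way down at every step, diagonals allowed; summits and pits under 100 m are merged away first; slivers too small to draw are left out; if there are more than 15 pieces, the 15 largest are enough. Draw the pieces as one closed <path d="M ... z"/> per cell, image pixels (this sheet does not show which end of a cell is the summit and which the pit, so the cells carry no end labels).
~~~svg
<path d="M474 16l-299 0-7 17 0 17 4 8 7 29 12 24 26 26 5 8 19 11 12 3 3 3-1 12 2 3 10-5 10 0 14-5 24 2 11 7 12 0 7-3 12 7 10 12 17 5-5 4-10 22 0 15 4 20-5 11 13 3 8 11 8 4 28-30 8-31 4-3 14-6 24-21 26-17 27-29 0-112-21-13-32 0z"/><path d="M174 16l-82 1-7 21 0 11 4 8-18 20 11 4 11 13 6 13 0 15-6 7-30 3-8 6-6 13-8 8 3 18-1 8-6 9 0 13-2 6 0 3 10 4 20-3 10 3 10 9-6 15 18 3 12-8 10 2 6 5 6 18 16 3-3 8 5 18 8 6 13 4 3-8 13-10 20-21 11 3 18 10 7 0 15-9 7-13-4-6 0-15-13-24 2-12 7-11 0-25-3-3-12-3-19-11-5-8-26-26-12-24-7-29-4-8 0-17 7-14z"/><path d="M369 409l-8 3-8-1-1 4-6 5-9 0-12 4-12 18-2 13-21 22-8-2-9-8-6-9-1-10-9 13-23 19-9 4-8-1 0 11 3 7 7 6 10 2 20-1-2 20 230 0-1-9-17-25 6-8-6-6-9-4-11 0-24-7-8-10-6-13-10-10-20-8-6-5-1-10z"/><path d="M375 269l-10 0-6 3-18 13-15 15-28 16-15 15-6 11-6 28 2 61-1 8-5 10 0 9 10 13 10 6 6-1 18-21 2-13 12-18 12-4 9 0 6-5 0-12 9-22 11-15 16-16 0-20 8-25 1-18-8-4-5-8z"/><path d="M527 268l-2 1-2 21-8 13-5 5-16 7-23 0-7-20-7-7-8-3-8 2-10 5-4 5-6 14-10 8-4-10-10-8-9 29 0 20-8 9 15 16 26 16 30 13 16 3 27 18 28 3 5 7z"/><path d="M114 412l-23 0-13 3-11 8-4 8-4 26-15 20-4 9-6 42 121 0 6-7 22-13 11 15 5 0 15-8 11-10-6-7-2-15-8 0-15 8-16-7-20-20-12 1 2-22-12-17-4-12-3-1-4 3z"/><path d="M35 304l-19 26 1 198 16-1 7-41 4-9 15-20 4-26 4-8 11-8 13-3 23 0 11 4 6-3-2-15-8-15 14-22 0-4-10-14-2-8-4-3-29-7-19 0-13 6-19 14-2-3 0-12 3-21z"/><path d="M527 151l-26 28-26 17-24 21-14 6-4 3-8 31-28 29-1 15 11 8 4 10 10-8 6-15 18-11 12 3 7 7 7 20 23 0 16-7 5-5 8-13 2-21 3-2z"/><path d="M381 360l-3 0-6 6-11 15-9 22 0 7 9 2 8-3 3 4 1 10 6 5 20 8 10 10 6 13 8 10 24 7 11 0 9 4 6 5 4 0 32-14 19-21 0-15-6-7-28-3-27-18-12-2-18-6-36-20z"/><path d="M298 167l-7 0-14 5-10 0-11 6 0 9-7 11-2 12 13 24 0 15 4 6 10 8 13 1 10 7 30-31 4-1 7 2 14 13 10 17 5-2 6-11-4-20 0-15 10-22 5-4-17-5-10-12-8-5-4-2-7 3-12 0-11-7z"/><path d="M114 239l-5 0-12 8-18-3-10 15-8 9-15 5-3 4 0 14-8 12 5 6-3 21 0 12 2 3 24-17 8-3 19 0 29 7 16 27 12-8 1-4-3-8 4-20 4-3 10 0 6-14-12-3-8-6-5-18 3-8-16-3-6-18z"/><path d="M266 256l-3 1-8 12-13 8-7 0-18-10-11-3-20 21-13 10-2 7 16 10 16 17-4 13 10 25 8-2 8-8 14 0 11-2 8-6 19-6 6-12 13-13-13-17 0-8 13-22-6-6-16-2z"/><path d="M277 343l-19 6-8 6-11 2-14 0-8 8-10 2-19 16 0 11 13 24 3 19 5 8 4 21 8 18 9-1 19-14 10-10 13-20 1-13-2-56z"/><path d="M91 16l-75 1 1 134 25 8 7-8 6-13 9-7-9-28 2-28 16 1 16-19-4-8 0-11 6-13z"/><path d="M187 393l-4 4-17 0-16 4-17 11-1 5 16 26 0 14-3 8 13-1 20 20 19 7 12-8 9 0 1-4-6-13-4-21-5-8-3-19z"/>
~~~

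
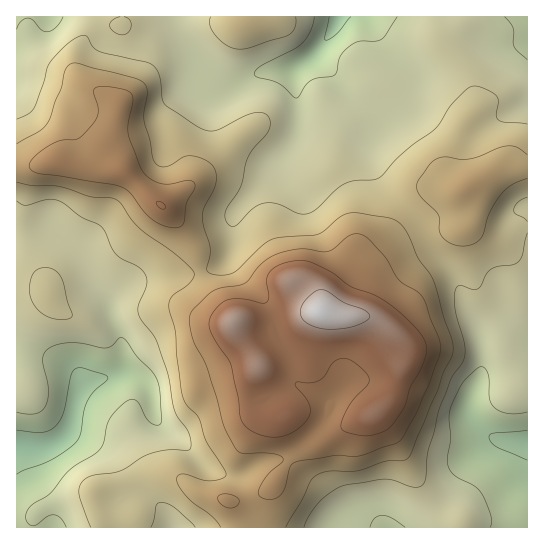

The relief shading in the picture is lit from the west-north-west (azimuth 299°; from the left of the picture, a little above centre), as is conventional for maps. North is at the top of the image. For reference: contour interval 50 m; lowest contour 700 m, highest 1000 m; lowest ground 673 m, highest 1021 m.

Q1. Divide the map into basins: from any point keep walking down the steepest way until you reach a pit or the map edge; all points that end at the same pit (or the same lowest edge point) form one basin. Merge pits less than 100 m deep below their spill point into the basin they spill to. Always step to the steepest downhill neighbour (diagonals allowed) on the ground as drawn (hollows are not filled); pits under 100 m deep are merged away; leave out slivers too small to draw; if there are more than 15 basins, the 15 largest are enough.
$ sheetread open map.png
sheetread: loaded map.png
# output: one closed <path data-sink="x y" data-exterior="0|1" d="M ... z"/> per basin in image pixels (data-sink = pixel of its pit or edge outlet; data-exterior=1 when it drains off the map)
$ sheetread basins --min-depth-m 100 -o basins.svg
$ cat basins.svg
<path data-sink="338 17" data-exterior="1" d="M527 16l-510 0-1 150 13 1 28-6 26 7 40 3 39 34 23 25 11 19 4 22 5 15 28 35 8-2 24-2 18-5 39 0 15 4 13 0 5-5 13-41 17-19 18-15 18-8 13-3 21 4 12-1 5-7 3-11 0-13-4-12 31-14 26-4z"/><path data-sink="17 446" data-exterior="1" d="M57 161l-41 6 0 360 231 1 0-15-6-9-6-2 19-5 17-9 21-33 0-14-9-23 6-5 10-1 14 3 20 10 9 2 31-12 19-20 12-41-1-13-18-17-19-8-29 0-15-4-39 0-18 5-24 2-8 2-28-35-5-15-4-22-11-19-56-55-11-6-35-1z"/><path data-sink="527 442" data-exterior="1" d="M527 168l-25 3-31 14 4 12 0 13-3 11-5 7-12 1-21-4-17 4-14 7-28 25-11 17-9 33-4 4 15 1 12 4 20 15 5 6 1 13-12 41-19 20-31 12-9-2-26-12-12-1-9 3-3 6 10 25-4 15-18 27-17 9-19 5 9 5 4 10 1 11 279-1z"/>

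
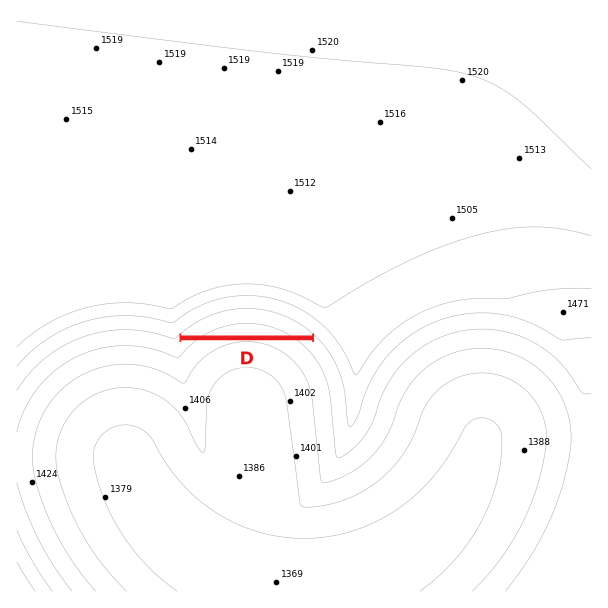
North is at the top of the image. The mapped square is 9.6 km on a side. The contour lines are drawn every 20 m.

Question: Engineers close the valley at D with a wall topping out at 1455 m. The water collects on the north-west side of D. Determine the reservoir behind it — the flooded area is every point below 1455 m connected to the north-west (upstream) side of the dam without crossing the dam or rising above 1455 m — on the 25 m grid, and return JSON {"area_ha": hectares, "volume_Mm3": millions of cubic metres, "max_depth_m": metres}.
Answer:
{"area_ha": 56.2, "volume_Mm3": 6.7, "max_depth_m": 28}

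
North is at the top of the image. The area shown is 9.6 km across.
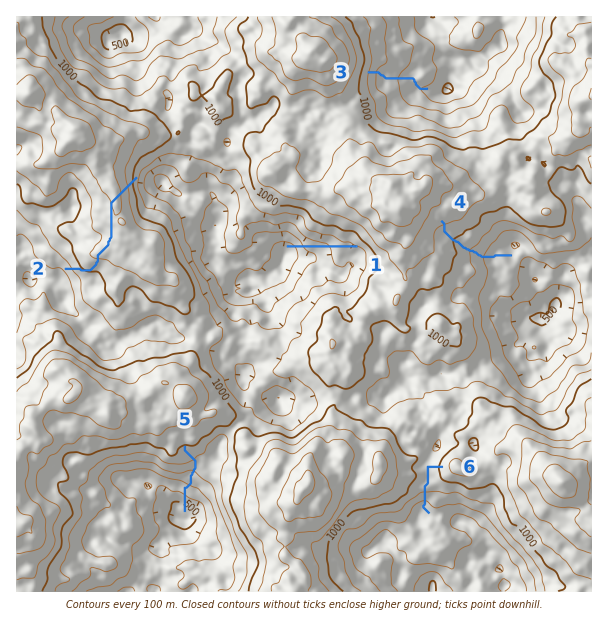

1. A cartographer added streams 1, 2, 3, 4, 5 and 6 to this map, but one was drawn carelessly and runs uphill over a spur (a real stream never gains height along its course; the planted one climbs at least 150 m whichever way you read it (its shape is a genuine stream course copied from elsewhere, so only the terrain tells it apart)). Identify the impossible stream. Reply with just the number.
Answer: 2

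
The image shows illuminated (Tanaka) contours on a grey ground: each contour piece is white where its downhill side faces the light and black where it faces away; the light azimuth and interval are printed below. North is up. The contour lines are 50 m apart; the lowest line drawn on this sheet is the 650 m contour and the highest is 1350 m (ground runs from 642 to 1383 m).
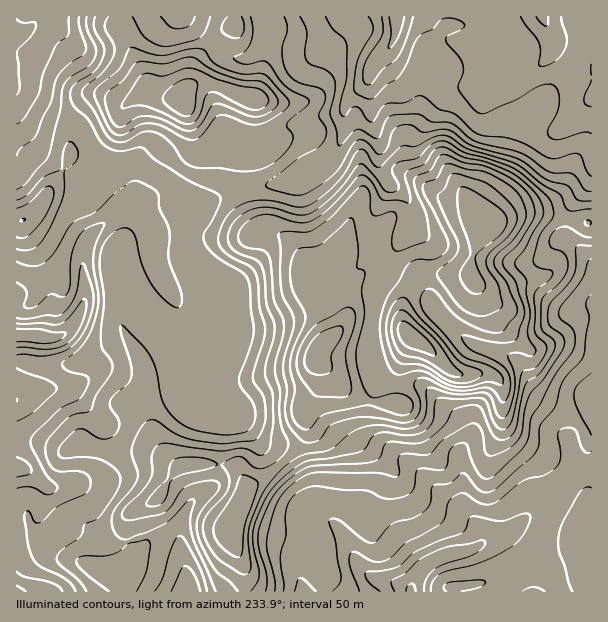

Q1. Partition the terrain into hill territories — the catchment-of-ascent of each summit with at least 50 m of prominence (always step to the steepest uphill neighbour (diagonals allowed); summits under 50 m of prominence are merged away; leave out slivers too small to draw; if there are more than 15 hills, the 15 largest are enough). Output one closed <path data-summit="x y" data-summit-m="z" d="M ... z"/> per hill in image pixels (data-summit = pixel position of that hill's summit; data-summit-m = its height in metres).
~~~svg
<path data-summit="411 336" data-summit-m="1383" d="M111 176l-15 0-10 5-4 4-3 9-1 22 12 21-6 15 1 47-9 22-10 11-9 5-41-1 1 256 171 0 0-10-8-40 1-20 7-16 28-23 2-9 5-61-7-9-12-7-5-8 0-14 11-19 0-11-20-19-9-14-27-49-2-27-2-9-12-15-11-3 0-18-10-11z"/><path data-summit="326 341" data-summit-m="1326" d="M368 80l-20 21-4 6 0 24-6 16-4 8-14 13-27 13-54 9-39 16-11 0-19-7-14-1-22 12 8 6 9 14 1 27 6 16 16 23 12 24 24 25 0 11-11 19 0 14 5 7 38 25 18 23 13 8 13 13 16 23 6 21 7 5 11 3 14 13 18 34 11 12 41 13 6-13 10-11 17-9 28-6 10-7 1-6-4-10-10-12-5-9 0-33-3-20 8-12 0-10-5-9-19-14-18-20-13-4-29-2-6-3-4-7-4-27 4-43 16-30 4-18 18-32 2-9-5-12-10-11-11-7-9-16 0-27-7-18 0-18z"/><path data-summit="488 224" data-summit-m="1349" d="M417 16l-20 1-3 22-8 12-12 12-6 14 4 45 7 18 0 27 9 16 11 7 10 11 5 12-2 9-18 32-4 19 8 7 25 14 21 26 23 20 10 6 35 10 6 5 14 23 11 10 12 4 36 0 1-135-26-26-1-7 3-17 4-9 16-18 4-9 0-76-2-1-29 28-15 0-7-4-21-23-4-11 2-11-7 0-24-18-15-15-23-8-16-14z"/><path data-summit="182 98" data-summit-m="1242" d="M396 16l-358 0-8 12-14 7 0 58 28 19 27 9 11 7 20 36 25 22 3 8-1 16 6 0 21-12 14 1 19 7 11 0 39-16 54-9 31-17 10-9 8-15 2-9 0-24 4-6 18-17 8-21 12-12 8-12 3-13z"/><path data-summit="233 530" data-summit-m="1198" d="M222 409l1 16-3 13 0 27-3 15-7 8-10 6-12 12-8 24 1 22 8 40 221-1-9-7-32-8-11-12-18-34-10-10-15-6-7-5-6-21-16-23-13-13-10-6-21-25z"/><path data-summit="23 221" data-summit-m="1051" d="M17 94l-1 241 41 2 9-5 10-11 9-22-1-47 6-16-12-20 0-15 4-16 14-9 15 0 15 12 3 18 1-12-3-8-25-22-22-38-27-10z"/>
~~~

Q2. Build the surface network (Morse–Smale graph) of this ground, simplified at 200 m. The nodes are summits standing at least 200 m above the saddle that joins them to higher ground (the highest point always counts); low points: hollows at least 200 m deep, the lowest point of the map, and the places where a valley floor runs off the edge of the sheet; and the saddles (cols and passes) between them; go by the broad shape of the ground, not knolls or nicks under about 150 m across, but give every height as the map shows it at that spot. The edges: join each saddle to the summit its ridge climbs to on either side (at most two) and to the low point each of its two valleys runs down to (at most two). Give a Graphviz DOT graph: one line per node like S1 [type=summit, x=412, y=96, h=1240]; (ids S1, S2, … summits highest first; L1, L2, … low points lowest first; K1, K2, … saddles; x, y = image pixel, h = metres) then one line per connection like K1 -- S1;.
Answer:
graph terrain {
  S1 [type=summit, x=411, y=336, h=1383];
  S2 [type=summit, x=182, y=98, h=1242];
  L1 [type=low, x=411, y=591, h=642];
  L2 [type=low, x=17, y=335, h=671];
  L3 [type=low, x=396, y=17, h=674];
  L4 [type=low, x=17, y=35, h=725];
  K1 [type=saddle, x=567, y=219, h=1017];
  K2 [type=saddle, x=240, y=191, h=963];
  K3 [type=saddle, x=74, y=123, h=939];
  K1 -- S1;
  K1 -- L1;
  K1 -- L3;
  K2 -- S1;
  K2 -- S2;
  K2 -- L2;
  K2 -- L3;
  K3 -- S1;
  K3 -- S2;
  K3 -- L2;
  K3 -- L4;
}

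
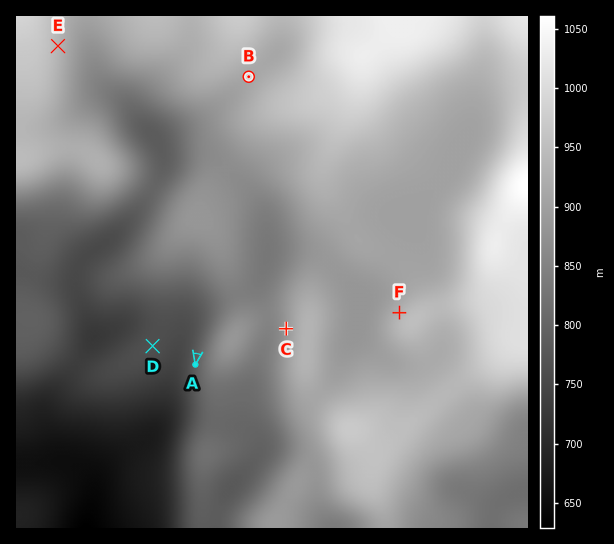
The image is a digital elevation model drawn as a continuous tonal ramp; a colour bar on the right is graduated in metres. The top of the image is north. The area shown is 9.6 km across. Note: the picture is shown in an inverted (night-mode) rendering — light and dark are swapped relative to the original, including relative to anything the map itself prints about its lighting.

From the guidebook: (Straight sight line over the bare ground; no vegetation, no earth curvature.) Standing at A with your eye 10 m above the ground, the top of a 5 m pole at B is hidden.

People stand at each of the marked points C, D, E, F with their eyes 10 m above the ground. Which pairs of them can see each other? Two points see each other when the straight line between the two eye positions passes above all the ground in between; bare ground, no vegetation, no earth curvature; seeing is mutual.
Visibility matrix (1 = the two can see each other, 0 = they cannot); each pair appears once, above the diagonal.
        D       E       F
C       0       1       0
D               0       0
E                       1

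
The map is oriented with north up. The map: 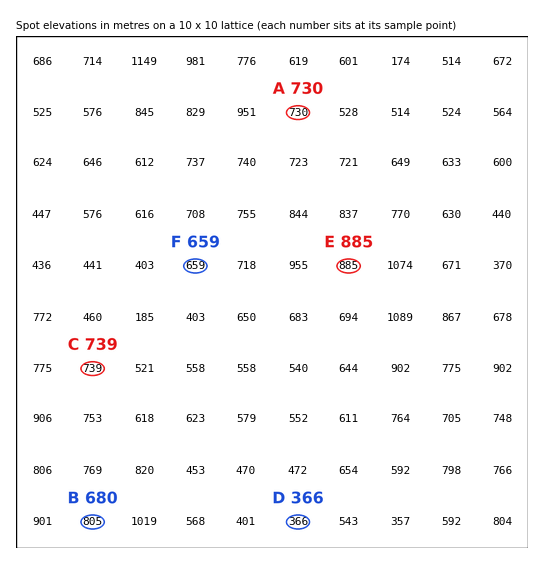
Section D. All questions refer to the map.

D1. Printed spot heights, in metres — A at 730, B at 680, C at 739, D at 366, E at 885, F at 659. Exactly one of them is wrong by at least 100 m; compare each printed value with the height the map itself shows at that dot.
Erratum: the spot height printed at B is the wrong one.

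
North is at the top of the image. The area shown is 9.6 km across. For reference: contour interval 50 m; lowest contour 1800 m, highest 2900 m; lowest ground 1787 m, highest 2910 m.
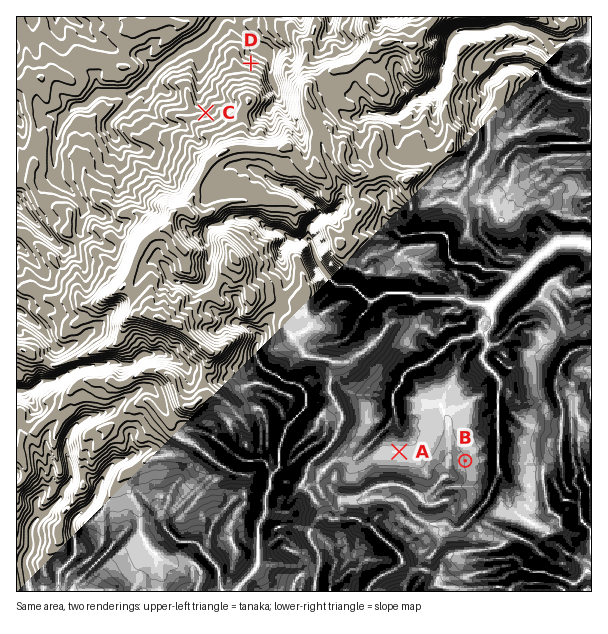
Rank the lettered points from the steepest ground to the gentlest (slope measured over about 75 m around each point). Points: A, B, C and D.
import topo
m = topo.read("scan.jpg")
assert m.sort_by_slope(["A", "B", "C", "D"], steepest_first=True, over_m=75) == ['D', 'C', 'B', 'A']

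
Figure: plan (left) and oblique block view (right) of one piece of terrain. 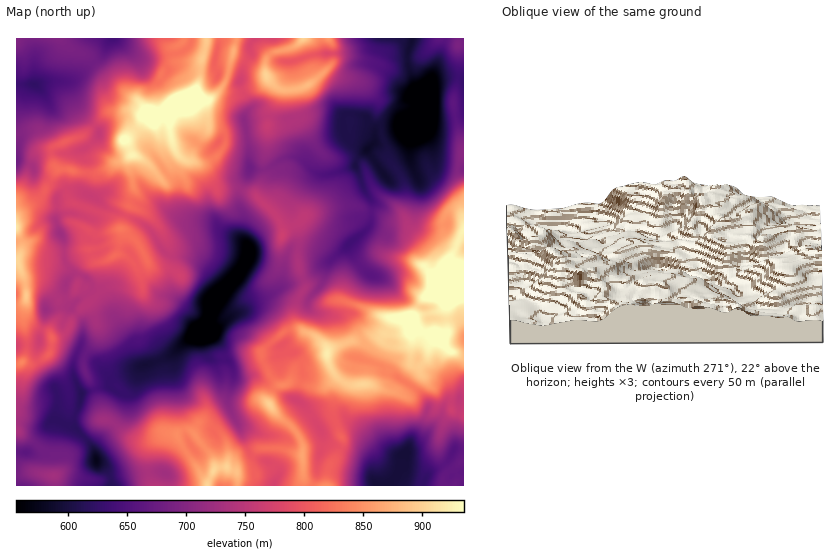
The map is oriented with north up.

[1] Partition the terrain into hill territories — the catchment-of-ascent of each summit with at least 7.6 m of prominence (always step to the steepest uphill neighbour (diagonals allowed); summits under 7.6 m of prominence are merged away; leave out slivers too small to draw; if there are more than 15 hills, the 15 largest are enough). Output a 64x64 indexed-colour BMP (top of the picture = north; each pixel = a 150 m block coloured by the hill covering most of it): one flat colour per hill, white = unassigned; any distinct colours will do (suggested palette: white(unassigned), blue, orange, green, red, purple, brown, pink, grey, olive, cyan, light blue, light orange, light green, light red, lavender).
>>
<image width="64" height="64" href="data:image/bmp;base64,Qk12CAAAAAAAAHYAAAAoAAAAQAAAAEAAAAABAAQAAAAAAAAIAAATCwAAEwsAABAAAAAAAAAA////ALR3HwAOf/8ALKAsACgn1gC9Z5QAS1aMAMJ34wB/f38AIr28AM++FwDox64AeLv/AIrfmACWmP8A1bDFAO7u7u7u7u4xERERAAAAAzMzMzAAAAAAAAAAABERERER7u7u7u7u4zMxEREAAAMzMzMzMAAAAAAAAAAAERERERHu7u7u7u7jMzMzMwAAAzMzMzMwAAAAAAAAAAABEREREe7u7u7u7jMzMzMzMAAzMzMzMwAAAAAAAAAAAAERERER7u7u7u7jMzMzMzMzADMzMzMAAAAAAAAAAAAAsREREREiLu7u7uMzMzMzMzMzMzMzMAAAAAAAAAAAALu7ERERESIi7u7uETMzMzMzMzMzMzMwAAAAAAAAAAALu7u9ERERIiLu7uEREzMzMzMzMzMzMwAAAAAAAAAAALu7u73REREiIO7uERERMzMzMzMzMzMzAAAAAAAHAAALu7u7u9EREQAADv8RERETMzMzMzMzMzAAAAAAAAd3e7u7u7u73RERAAAA//ERERMzMzMzMzMzMAAAAAAAd3e7u7u7u7u90REAAAD/8RERETMzMzMzMzMAAAAAAAd3d7u7u7u7u73REQAAAP/xERERMzMzMzMzMwAAAAAAd3d3u7u7u7u73d3dAAAA//EREREzMzMzMzMzAAAAAAB3d3e7u7u7u7vd3d0AAA//8RERERMzMzMzMzMwAAAAAAd3d3u7u7u73d3d3QAAD/8REREREzMzMzMzMzAAAAAAB3d3e7u7u7jd3d3dAAD//xERIiIhMzMzMzMzMREAAAAHd3d3u7u4iI3d3d0AD///EREiIiZjMzMzMzMxERAAAAd3d3e7sRiIjd3d3QAP///xIiIiJmZmMzMzERERERAAd3d3d3ERGIiN3d3dAA////IiIiImZmZjMzEREREREXd3d3d3dxEYiIjd3d0AD///8iIiImZmZmYzMRERERERd3d3d3d3ERiIiN3d3QAP///yIiIiZmZmZmYxEREREREXd3d3d3ERGIiI3d3dAAD///8iIiZmZmZmZmVRERERERd3d3d3cRGIiIjd3d0AAP//8iIiZmZmZmZmZVURERERd3d3d3cRiIiIiI3d0QAA///yIiJmZmZmZmZmVVERERd3d3d4gYiIiIiIgRERAAACLyIiJmZmZmZmYmZVVVcRd3d3iIiIiIiIiIgREREAAAIgAiImZmZmZmIiIiVVVXd3d3eIiIiIiIiIEREREQAAAAAAImZmZmZmIiIiJVVVVVd3EYiIiIiIiBERERERAAAAAAAGZmZmZmYiIiIiVVVVVXERGIiIiIiIEREREREAAAAAAGZmZmZmZiIiIiIlVVVVVVERiIiIiBEREREREQAAAABmZmZmZmZmIiIiIiJVVVVVVRGIiIgRERERERERAAAABmZmZmZmZmZiIiIiIiVVVVVVVYiIgREREREREREAAAAGZmZmZmZmZmYiIiIiJVVVVVVVWIgREREREREREQAAAAZmZmZmZmZiIiIiIiIlVVVVVVVVWBERERERERERAAAABmZmZmZmZiIiIiIiIiVVVVVVVVVVEREREREREREAAAACIiZmZmZmIiIiIiIiVVVVVVVVVVVREREREREREQAAACIiJmZmZmIiIiIiIiJVVVVVVVVVVVURERERERERAAAAIiImZmZmIiIiIiIiIlVVVVVVVVVVVVEREREREREAAAAiIiZmZiIiIiqiIiIiVVVVVVVVVVVVUREREREREQAAACIiJmYiIiIiqiIiIiJVVVVVVVVVVVVRERERERERAAAAIiImIiIqqqqiIiIiIlVVVVVVVVVVVVEREREREREAAAAiIioiqqqqqqIiIiIiVVVVVVVVVVVVEREREREREQAAAAAAqqqqqqqqoiIiIiJVVVVVVVVVVVURERERERERAAAAAACqqqqqqqqiIiIiIiVVVVVVVVVVUREREREREREAAAAAAKqqqqqqqiIiIiIiJVVVVVVVVVVREREREREREQAAAAAAqqqqqqqiIiIiIiIiIlVVVURERFERERERERERzAAAAACqqqqqqiIiIiIiIiIiIlVUREREQRERERERERHMzAAAAKqqqqqqIiIiIiIiIiIiIiRERERBEREREREREczMzMzMqqqqqqkiIiIiIiIiIiIiJEREREERERERERERzMzMzMzKqqqqmZIiIiIiIiIiIiIkRERBERERERERERHMzMzMzMyqqqqZkiIiIiIiIiIiIiREREEREREREREREczMzMzMyZqqqZmSIiIiIiIiIiIiREREQREUREREERERzMzMzMyZmZmZmZIiIiIiIiQiIkRERERBEUREREQRERHMzMzMyZmZmZmZIiIiIiIiJEREREREREREREREREEREczMzMyZmZmZmZkiIiIiIiIkREREREREREREREREQRERzMzMzJmZmZmZmSIiIiIiIiRERERERERERERERERBERHMzMzMmZmZmZmZIiIiIiIiREREREREREREREREQAEREQAAzMmZmZmZmZkiIiIiIiJERERERERERERERERAARERAAAAAAmZmZmZkiIiIiIiIEREREREREREREREREAAAAAAAAAAAJmZmZkiIiIgAAAAREREREREREREREREAAAAAAAAAAAACZmZmSIAAAAAAAAEREREREREREREREQAAAAAAAAAAAAAmZmQAAAAAAAAAAREQAAARERERERERAAAAAAAAAAAAAAJmQAAAAAAAAAABEQAAAAAAAAAREREAAAAAAAAAAAAAAmQAAAAAAAAAAAARAAAAAAAAAAEREQAAAAA"/>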